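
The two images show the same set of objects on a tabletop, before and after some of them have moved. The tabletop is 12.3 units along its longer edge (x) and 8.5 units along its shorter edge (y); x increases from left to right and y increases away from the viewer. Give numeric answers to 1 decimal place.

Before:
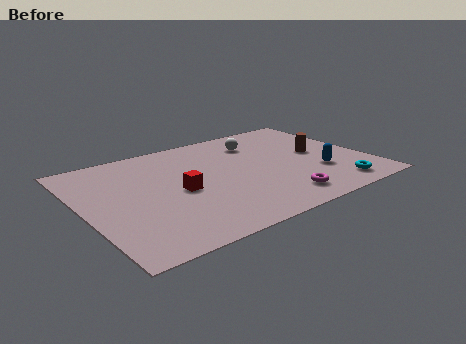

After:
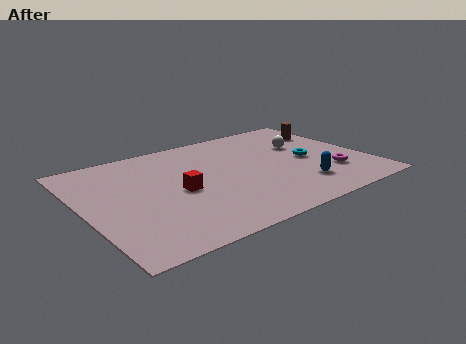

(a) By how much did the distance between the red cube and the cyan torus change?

-1.1

They were about 6.9 units apart before and 5.8 after — 1.1 units closer together.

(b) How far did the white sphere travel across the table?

2.2

From (8.0, 6.5) to (9.9, 5.4), the white sphere covered √(1.9² + 1.1²) ≈ 2.2 units.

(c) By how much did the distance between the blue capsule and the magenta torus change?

-0.9

They were about 2.5 units apart before and 1.6 after — 0.9 units closer together.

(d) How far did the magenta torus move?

2.8

The magenta torus was near (7.9, 1.4) before and (10.5, 2.4) after, so it travelled √(2.6² + 1.0²) ≈ 2.8 units.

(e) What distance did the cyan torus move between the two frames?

2.9

The cyan torus was near (10.4, 1.2) before and (9.8, 4.0) after, so it travelled √(0.6² + 2.8²) ≈ 2.9 units.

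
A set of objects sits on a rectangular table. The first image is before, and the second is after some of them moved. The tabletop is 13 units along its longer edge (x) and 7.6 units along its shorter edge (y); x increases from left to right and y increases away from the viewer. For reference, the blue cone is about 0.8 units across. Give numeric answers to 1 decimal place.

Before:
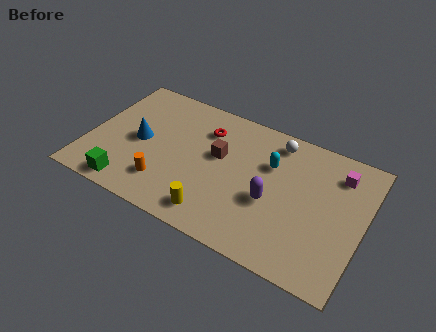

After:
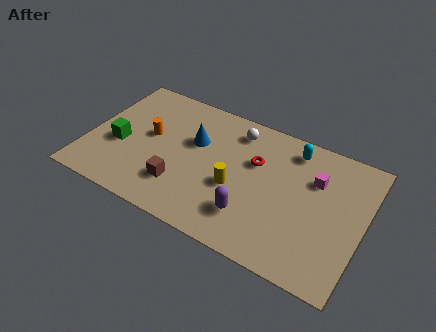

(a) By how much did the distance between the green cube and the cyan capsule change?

+1.1

The distance was about 7.5 in the first image and 8.6 in the second, so they moved 1.1 units further apart.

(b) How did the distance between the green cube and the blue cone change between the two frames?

+1.0

They were about 2.8 units apart before and 3.8 after — 1.0 units further apart.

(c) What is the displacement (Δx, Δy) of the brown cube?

(-1.5, -2.5)

From the two frames, the brown cube sits at roughly (6.1, 4.5) before and (4.6, 2.0) after.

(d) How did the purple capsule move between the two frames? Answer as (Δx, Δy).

(-0.8, -1.2)

The purple capsule started near (8.8, 3.1) and ended near (8.0, 1.9).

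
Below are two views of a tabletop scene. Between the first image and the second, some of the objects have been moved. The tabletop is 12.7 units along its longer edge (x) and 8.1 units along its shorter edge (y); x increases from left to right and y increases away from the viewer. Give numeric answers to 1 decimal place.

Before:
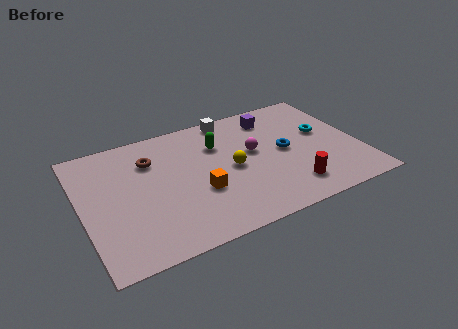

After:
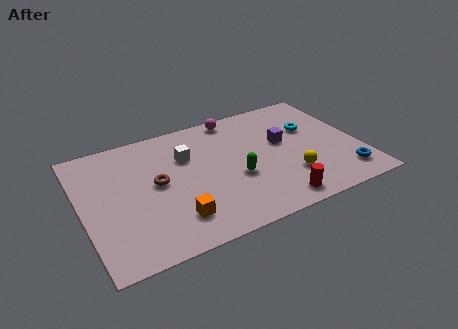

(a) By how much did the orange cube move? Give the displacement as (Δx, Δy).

(-1.3, -1.2)

From the two frames, the orange cube sits at roughly (5.2, 3.0) before and (3.9, 1.8) after.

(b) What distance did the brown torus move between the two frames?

1.6

The brown torus moved from about (3.3, 5.9) to (3.4, 4.3), a distance of √(0.1² + 1.6²) ≈ 1.6.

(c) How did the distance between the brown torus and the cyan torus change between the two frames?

-0.6

Before: roughly 8.0 units apart; after: 7.4. That's 0.6 units closer together.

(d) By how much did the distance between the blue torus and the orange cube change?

+3.6

They were about 4.2 units apart before and 7.8 after — 3.6 units further apart.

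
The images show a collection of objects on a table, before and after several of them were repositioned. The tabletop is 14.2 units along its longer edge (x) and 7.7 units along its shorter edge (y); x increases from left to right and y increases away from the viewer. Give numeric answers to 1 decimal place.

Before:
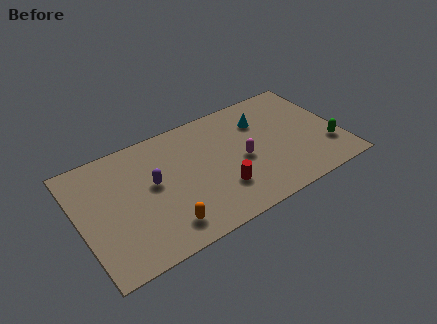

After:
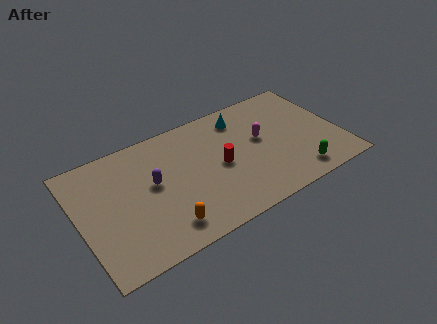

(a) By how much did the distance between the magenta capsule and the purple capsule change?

+1.1

Before: roughly 4.9 units apart; after: 6.0. That's 1.1 units further apart.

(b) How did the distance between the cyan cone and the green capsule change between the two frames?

+0.9

The distance was about 4.7 in the first image and 5.6 in the second, so they moved 0.9 units further apart.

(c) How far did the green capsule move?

2.1

The green capsule was near (13.4, 2.2) before and (11.5, 1.2) after, so it travelled √(1.9² + 1.0²) ≈ 2.1 units.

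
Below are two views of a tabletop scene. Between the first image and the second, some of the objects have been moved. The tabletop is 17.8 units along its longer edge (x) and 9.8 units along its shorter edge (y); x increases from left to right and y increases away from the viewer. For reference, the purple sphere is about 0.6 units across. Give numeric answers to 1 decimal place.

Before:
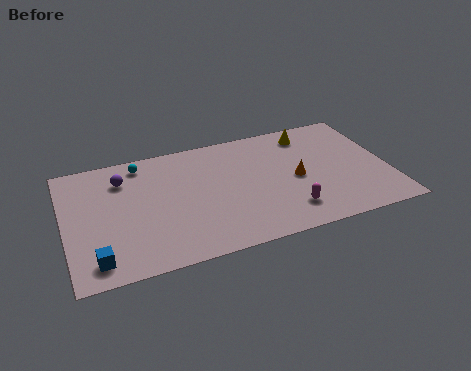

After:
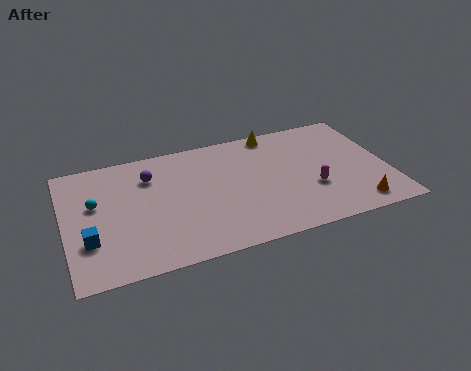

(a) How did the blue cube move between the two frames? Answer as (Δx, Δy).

(-0.3, 1.6)

The blue cube was at about (1.5, 1.5) and moved to about (1.2, 3.1).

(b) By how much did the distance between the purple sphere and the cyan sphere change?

+1.9

They were about 1.5 units apart before and 3.4 after — 1.9 units further apart.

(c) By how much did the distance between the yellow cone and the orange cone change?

+4.6

The distance was about 3.8 in the first image and 8.4 in the second, so they moved 4.6 units further apart.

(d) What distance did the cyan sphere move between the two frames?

3.7

From (4.4, 8.5) to (1.7, 5.9), the cyan sphere covered √(2.7² + 2.6²) ≈ 3.7 units.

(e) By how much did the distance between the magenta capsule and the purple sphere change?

-0.7

Before: roughly 10.2 units apart; after: 9.5. That's 0.7 units closer together.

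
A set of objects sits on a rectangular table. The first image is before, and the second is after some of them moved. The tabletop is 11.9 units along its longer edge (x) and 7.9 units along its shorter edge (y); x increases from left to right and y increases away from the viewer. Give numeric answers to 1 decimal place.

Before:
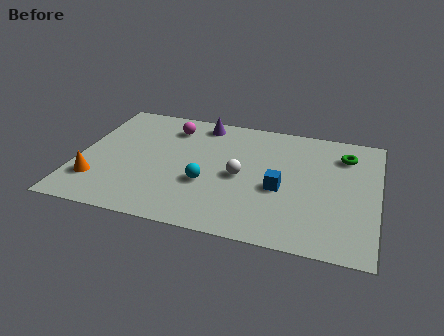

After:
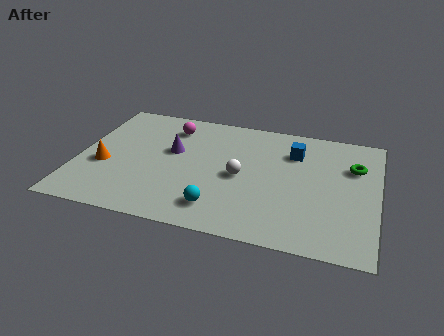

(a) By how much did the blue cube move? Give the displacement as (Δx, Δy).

(0.4, 2.5)

The blue cube started near (8.1, 3.3) and ended near (8.5, 5.8).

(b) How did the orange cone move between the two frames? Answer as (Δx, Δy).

(0.2, 1.1)

The orange cone started near (0.9, 2.0) and ended near (1.1, 3.1).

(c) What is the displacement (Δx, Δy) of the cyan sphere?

(0.6, -1.4)

From the two frames, the cyan sphere sits at roughly (5.2, 2.9) before and (5.8, 1.5) after.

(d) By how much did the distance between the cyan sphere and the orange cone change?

+0.6

The distance was about 4.4 in the first image and 5.0 in the second, so they moved 0.6 units further apart.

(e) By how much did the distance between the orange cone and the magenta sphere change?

-1.0

They were about 5.0 units apart before and 4.0 after — 1.0 units closer together.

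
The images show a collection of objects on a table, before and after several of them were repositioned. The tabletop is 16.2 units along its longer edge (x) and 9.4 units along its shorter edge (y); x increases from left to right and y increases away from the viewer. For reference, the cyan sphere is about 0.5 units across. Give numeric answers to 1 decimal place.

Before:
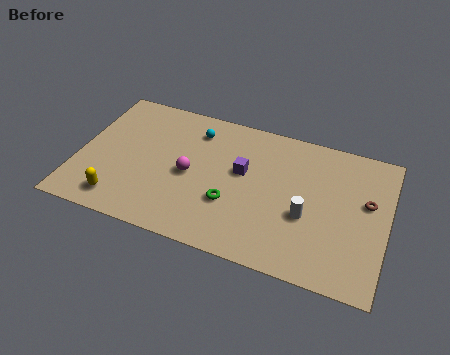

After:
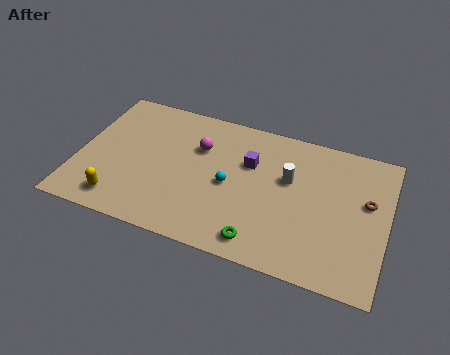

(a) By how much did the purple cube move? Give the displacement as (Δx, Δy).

(0.3, 0.7)

The purple cube was at about (8.6, 5.5) and moved to about (8.9, 6.2).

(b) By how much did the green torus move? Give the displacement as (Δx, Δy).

(1.7, -1.9)

The green torus was at about (8.2, 3.2) and moved to about (9.9, 1.3).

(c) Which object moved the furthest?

the cyan sphere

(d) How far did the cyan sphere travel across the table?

3.7

The cyan sphere moved from about (5.9, 7.5) to (8.0, 4.4), a distance of √(2.1² + 3.1²) ≈ 3.7.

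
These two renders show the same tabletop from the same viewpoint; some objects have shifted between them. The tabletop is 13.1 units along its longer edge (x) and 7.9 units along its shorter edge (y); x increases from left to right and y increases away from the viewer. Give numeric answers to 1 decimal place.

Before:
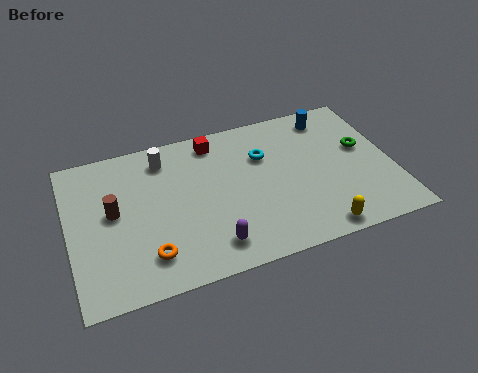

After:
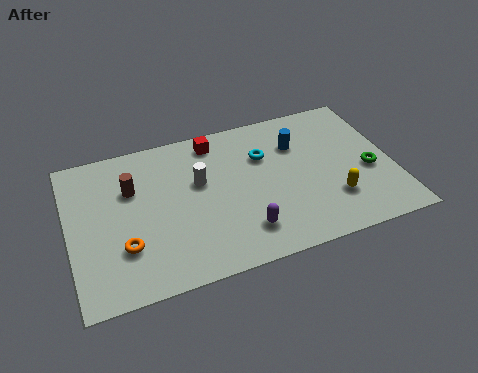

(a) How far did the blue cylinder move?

1.9

The blue cylinder was near (10.9, 6.7) before and (9.4, 5.6) after, so it travelled √(1.5² + 1.1²) ≈ 1.9 units.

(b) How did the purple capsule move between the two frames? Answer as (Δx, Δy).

(1.3, 0.3)

The purple capsule started near (5.5, 1.4) and ended near (6.8, 1.7).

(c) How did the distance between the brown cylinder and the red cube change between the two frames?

-1.2

They were about 5.0 units apart before and 3.8 after — 1.2 units closer together.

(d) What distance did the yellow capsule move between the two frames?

1.6

The yellow capsule was near (9.7, 0.8) before and (10.5, 2.2) after, so it travelled √(0.8² + 1.4²) ≈ 1.6 units.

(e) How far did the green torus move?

1.3

From (12.0, 4.6) to (12.1, 3.3), the green torus covered √(0.1² + 1.3²) ≈ 1.3 units.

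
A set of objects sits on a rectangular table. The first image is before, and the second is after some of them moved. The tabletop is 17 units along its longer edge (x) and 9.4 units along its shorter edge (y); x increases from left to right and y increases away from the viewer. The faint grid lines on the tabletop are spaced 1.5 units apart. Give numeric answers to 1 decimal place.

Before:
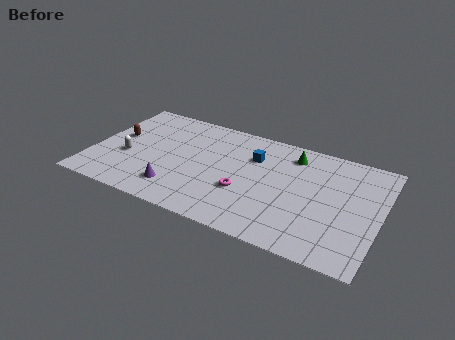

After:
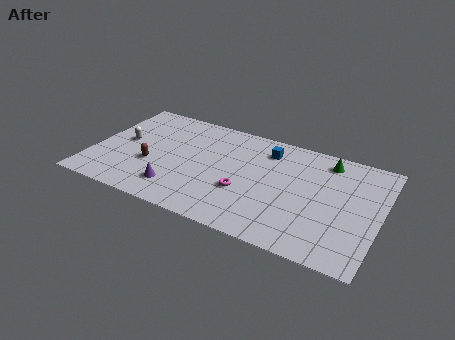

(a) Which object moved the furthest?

the brown capsule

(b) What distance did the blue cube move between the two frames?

1.1

The blue cube was near (9.4, 6.6) before and (10.1, 7.5) after, so it travelled √(0.7² + 0.9²) ≈ 1.1 units.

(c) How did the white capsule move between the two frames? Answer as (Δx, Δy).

(-0.4, 1.3)

From the two frames, the white capsule sits at roughly (2.1, 3.7) before and (1.7, 5.0) after.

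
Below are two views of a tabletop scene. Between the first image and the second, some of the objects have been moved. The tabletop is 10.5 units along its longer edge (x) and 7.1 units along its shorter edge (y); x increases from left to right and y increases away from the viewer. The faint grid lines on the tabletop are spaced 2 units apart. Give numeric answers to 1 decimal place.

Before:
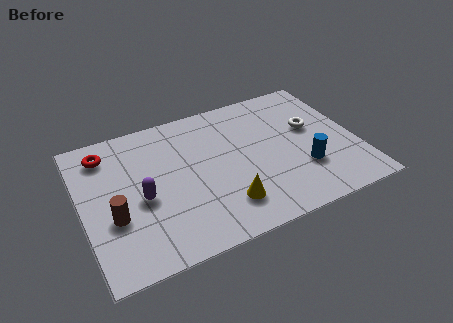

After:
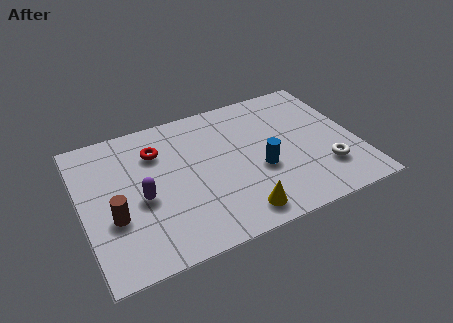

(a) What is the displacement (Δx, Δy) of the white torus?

(0.2, -2.3)

The white torus started near (8.9, 4.2) and ended near (9.1, 1.9).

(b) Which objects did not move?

the purple capsule and the brown cylinder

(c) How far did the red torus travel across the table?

2.0

The red torus moved from about (1.1, 5.8) to (3.0, 5.2), a distance of √(1.9² + 0.6²) ≈ 2.0.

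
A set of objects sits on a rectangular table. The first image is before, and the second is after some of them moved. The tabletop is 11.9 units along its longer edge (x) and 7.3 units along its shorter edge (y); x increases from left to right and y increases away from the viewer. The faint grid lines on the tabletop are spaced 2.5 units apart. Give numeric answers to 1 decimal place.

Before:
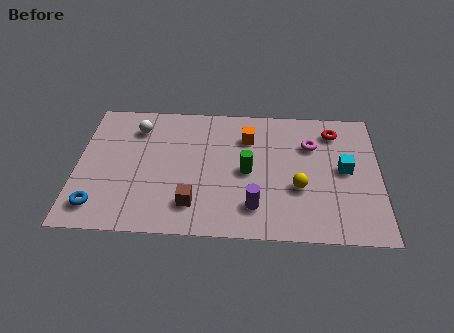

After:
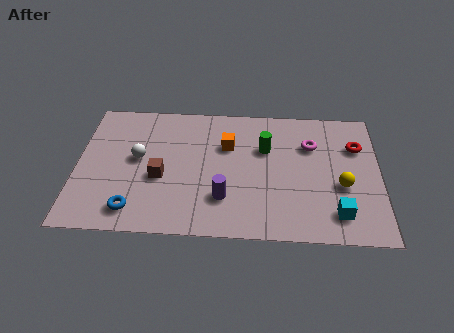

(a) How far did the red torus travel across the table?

1.2

From (10.1, 5.9) to (11.0, 5.1), the red torus covered √(0.9² + 0.8²) ≈ 1.2 units.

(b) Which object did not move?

the magenta torus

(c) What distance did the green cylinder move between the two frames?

1.5

The green cylinder moved from about (6.7, 3.5) to (7.4, 4.8), a distance of √(0.7² + 1.3²) ≈ 1.5.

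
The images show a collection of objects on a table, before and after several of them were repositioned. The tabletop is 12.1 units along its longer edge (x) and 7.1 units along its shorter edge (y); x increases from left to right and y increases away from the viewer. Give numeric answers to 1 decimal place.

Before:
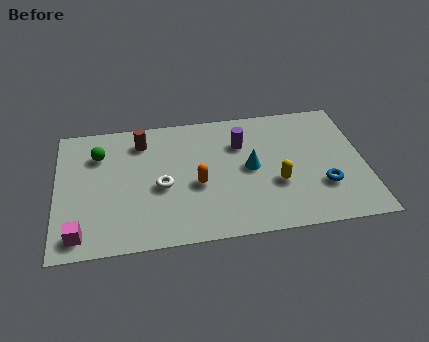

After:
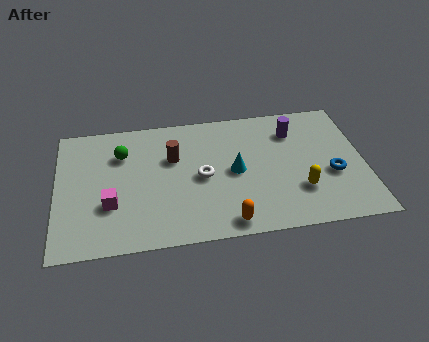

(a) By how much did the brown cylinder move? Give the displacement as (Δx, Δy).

(1.2, -1.1)

From the two frames, the brown cylinder sits at roughly (3.4, 5.7) before and (4.6, 4.6) after.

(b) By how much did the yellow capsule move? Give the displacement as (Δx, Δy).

(0.9, -0.5)

The yellow capsule was at about (8.6, 2.6) and moved to about (9.5, 2.1).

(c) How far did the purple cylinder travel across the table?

2.1

The purple cylinder moved from about (7.3, 5.0) to (9.4, 5.4), a distance of √(2.1² + 0.4²) ≈ 2.1.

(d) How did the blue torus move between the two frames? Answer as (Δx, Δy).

(0.4, 0.6)

The blue torus started near (10.4, 2.2) and ended near (10.8, 2.8).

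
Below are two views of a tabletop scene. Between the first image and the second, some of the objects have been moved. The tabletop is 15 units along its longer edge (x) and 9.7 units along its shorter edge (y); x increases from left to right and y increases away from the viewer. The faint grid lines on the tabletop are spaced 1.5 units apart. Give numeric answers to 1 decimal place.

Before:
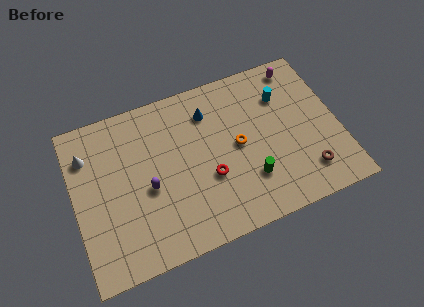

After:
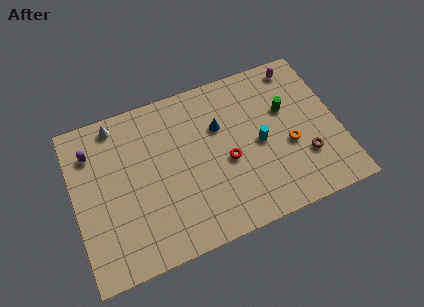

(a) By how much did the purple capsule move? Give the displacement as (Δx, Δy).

(-2.9, 3.2)

The purple capsule was at about (4.1, 4.2) and moved to about (1.2, 7.4).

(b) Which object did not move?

the magenta capsule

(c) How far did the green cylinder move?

4.2

The green cylinder moved from about (9.7, 2.7) to (12.2, 6.1), a distance of √(2.5² + 3.4²) ≈ 4.2.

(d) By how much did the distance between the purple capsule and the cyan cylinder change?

+1.2

They were about 8.5 units apart before and 9.7 after — 1.2 units further apart.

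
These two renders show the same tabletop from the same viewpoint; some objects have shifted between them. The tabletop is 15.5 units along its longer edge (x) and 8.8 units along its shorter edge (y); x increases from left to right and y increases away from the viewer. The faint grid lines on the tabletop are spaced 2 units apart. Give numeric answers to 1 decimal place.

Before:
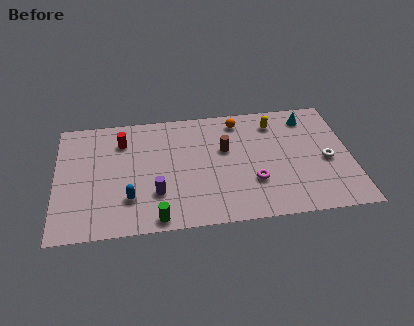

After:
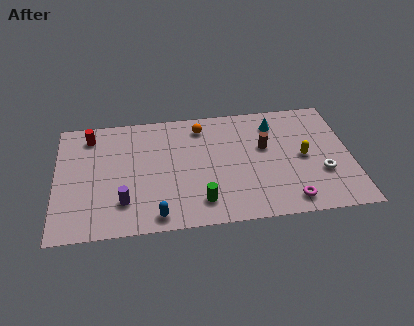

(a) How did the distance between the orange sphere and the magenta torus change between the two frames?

+2.8

Before: roughly 4.7 units apart; after: 7.5. That's 2.8 units further apart.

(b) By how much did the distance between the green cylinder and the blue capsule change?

+0.3

They were about 2.1 units apart before and 2.4 after — 0.3 units further apart.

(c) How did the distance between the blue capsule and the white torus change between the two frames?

-1.6

They were about 10.5 units apart before and 8.9 after — 1.6 units closer together.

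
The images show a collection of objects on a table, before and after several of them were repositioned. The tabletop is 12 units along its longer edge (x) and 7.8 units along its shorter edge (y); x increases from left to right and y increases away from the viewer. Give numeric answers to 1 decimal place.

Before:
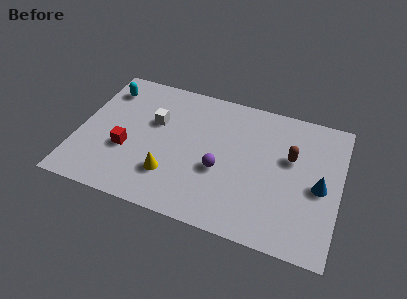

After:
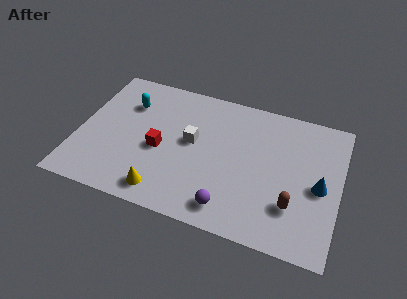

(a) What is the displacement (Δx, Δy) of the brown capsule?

(0.3, -2.6)

The brown capsule started near (9.7, 4.8) and ended near (10.0, 2.2).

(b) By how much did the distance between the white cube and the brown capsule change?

-1.1

Before: roughly 6.3 units apart; after: 5.2. That's 1.1 units closer together.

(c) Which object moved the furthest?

the brown capsule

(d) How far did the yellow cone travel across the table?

1.0

The yellow cone moved from about (4.4, 2.1) to (4.2, 1.1), a distance of √(0.2² + 1.0²) ≈ 1.0.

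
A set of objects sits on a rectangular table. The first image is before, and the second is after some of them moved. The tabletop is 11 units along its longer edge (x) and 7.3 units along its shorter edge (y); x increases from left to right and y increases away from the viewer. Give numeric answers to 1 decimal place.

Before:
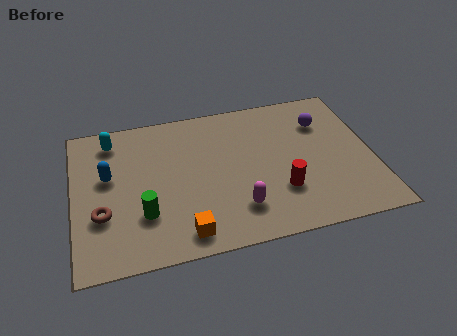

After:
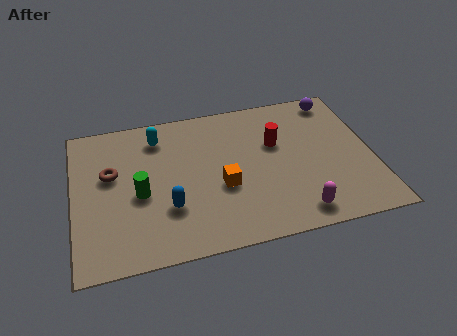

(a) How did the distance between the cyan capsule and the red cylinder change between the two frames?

-2.7

They were about 7.2 units apart before and 4.5 after — 2.7 units closer together.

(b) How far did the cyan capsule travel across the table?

1.7

The cyan capsule moved from about (1.5, 6.1) to (3.2, 5.9), a distance of √(1.7² + 0.2²) ≈ 1.7.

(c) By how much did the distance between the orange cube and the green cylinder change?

+1.2

Before: roughly 1.8 units apart; after: 3.0. That's 1.2 units further apart.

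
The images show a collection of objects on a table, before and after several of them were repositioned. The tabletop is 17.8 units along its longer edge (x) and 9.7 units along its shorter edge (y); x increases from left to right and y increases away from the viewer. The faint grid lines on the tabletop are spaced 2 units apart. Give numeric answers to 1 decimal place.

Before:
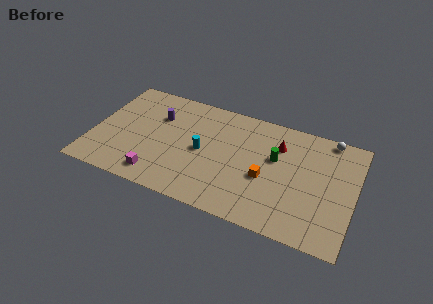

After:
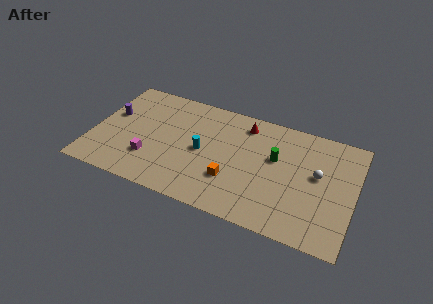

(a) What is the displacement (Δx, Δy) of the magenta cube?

(-0.7, 1.3)

The magenta cube started near (4.8, 1.5) and ended near (4.1, 2.8).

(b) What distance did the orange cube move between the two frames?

2.4

From (11.9, 4.0) to (9.7, 3.0), the orange cube covered √(2.2² + 1.0²) ≈ 2.4 units.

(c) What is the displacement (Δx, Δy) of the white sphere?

(-0.5, -3.4)

From the two frames, the white sphere sits at roughly (15.8, 8.9) before and (15.3, 5.5) after.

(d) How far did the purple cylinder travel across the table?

3.2

From (4.2, 6.7) to (1.1, 5.8), the purple cylinder covered √(3.1² + 0.9²) ≈ 3.2 units.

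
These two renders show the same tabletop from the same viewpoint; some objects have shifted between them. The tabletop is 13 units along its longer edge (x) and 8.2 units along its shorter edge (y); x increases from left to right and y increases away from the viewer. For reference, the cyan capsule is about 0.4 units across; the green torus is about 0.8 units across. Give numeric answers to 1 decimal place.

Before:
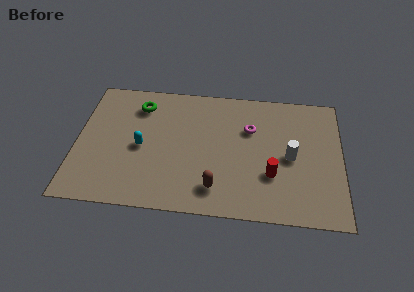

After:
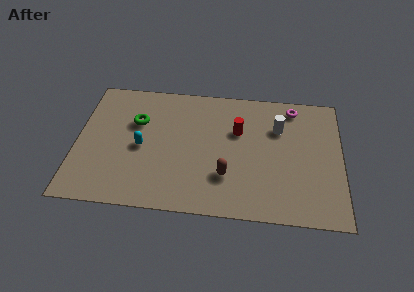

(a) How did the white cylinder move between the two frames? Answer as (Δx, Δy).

(-0.6, 1.8)

The white cylinder started near (10.5, 3.9) and ended near (9.9, 5.7).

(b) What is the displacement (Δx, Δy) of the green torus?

(-0.1, -1.1)

From the two frames, the green torus sits at roughly (3.0, 6.5) before and (2.9, 5.4) after.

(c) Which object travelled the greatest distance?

the red cylinder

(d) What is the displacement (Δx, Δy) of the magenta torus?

(2.1, 1.6)

The magenta torus started near (8.5, 5.5) and ended near (10.6, 7.1).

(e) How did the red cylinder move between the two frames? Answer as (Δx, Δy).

(-1.7, 2.6)

The red cylinder started near (9.6, 2.7) and ended near (7.9, 5.3).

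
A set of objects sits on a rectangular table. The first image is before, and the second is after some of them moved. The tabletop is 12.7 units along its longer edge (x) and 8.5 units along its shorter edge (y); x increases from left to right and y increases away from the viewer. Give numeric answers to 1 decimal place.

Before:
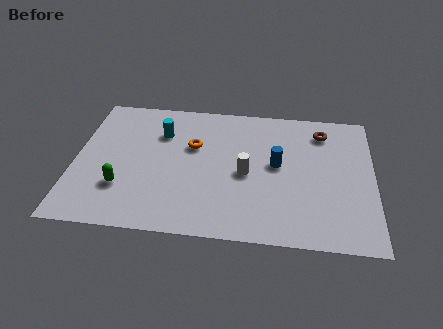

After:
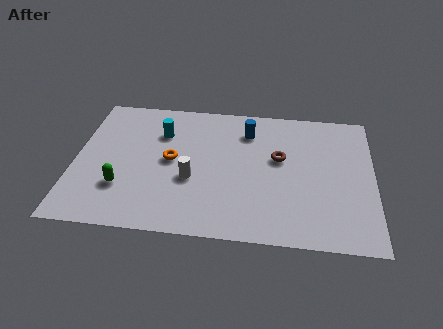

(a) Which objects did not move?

the cyan cylinder and the green capsule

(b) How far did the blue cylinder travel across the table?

2.4

The blue cylinder was near (8.6, 4.6) before and (7.3, 6.6) after, so it travelled √(1.3² + 2.0²) ≈ 2.4 units.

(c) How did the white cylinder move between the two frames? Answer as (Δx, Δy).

(-2.3, -0.6)

The white cylinder started near (7.3, 3.9) and ended near (5.0, 3.3).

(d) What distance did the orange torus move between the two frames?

1.3

From (5.0, 5.4) to (4.1, 4.4), the orange torus covered √(0.9² + 1.0²) ≈ 1.3 units.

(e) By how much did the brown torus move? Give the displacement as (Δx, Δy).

(-1.8, -1.9)

From the two frames, the brown torus sits at roughly (10.5, 6.9) before and (8.7, 5.0) after.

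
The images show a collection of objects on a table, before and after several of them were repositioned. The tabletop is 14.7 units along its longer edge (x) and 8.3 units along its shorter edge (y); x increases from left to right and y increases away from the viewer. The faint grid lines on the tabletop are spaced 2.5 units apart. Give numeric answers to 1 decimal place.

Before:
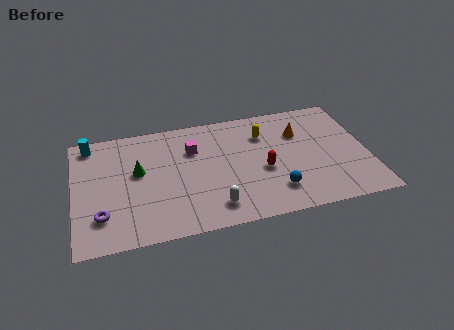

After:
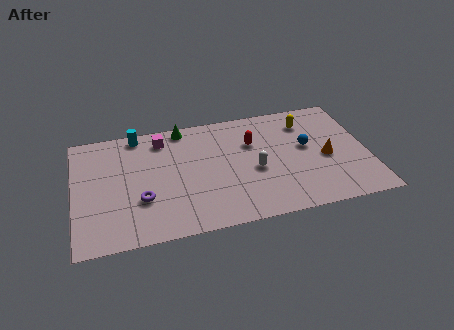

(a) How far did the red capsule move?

2.1

The red capsule was near (9.4, 3.5) before and (9.0, 5.6) after, so it travelled √(0.4² + 2.1²) ≈ 2.1 units.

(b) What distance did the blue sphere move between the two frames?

3.3

From (9.9, 1.9) to (11.7, 4.7), the blue sphere covered √(1.8² + 2.8²) ≈ 3.3 units.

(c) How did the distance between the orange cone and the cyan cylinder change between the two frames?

-0.6

They were about 10.6 units apart before and 10.0 after — 0.6 units closer together.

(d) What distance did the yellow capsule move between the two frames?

2.2

The yellow capsule moved from about (9.6, 6.1) to (11.8, 6.5), a distance of √(2.2² + 0.4²) ≈ 2.2.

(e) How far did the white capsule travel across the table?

3.0

From (6.8, 1.5) to (9.0, 3.6), the white capsule covered √(2.2² + 2.1²) ≈ 3.0 units.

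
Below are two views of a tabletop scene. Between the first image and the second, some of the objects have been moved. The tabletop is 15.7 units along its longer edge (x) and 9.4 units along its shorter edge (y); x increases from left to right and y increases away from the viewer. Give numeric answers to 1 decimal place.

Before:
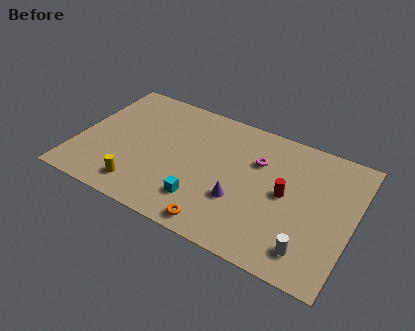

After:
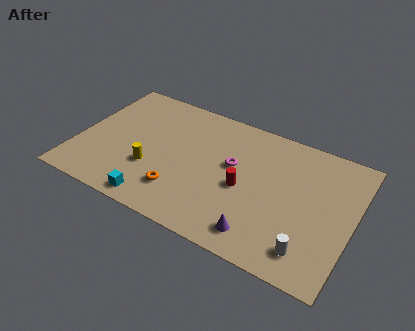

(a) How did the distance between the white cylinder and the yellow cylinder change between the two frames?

-0.3

Before: roughly 9.6 units apart; after: 9.3. That's 0.3 units closer together.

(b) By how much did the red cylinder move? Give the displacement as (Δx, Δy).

(-2.3, -0.6)

The red cylinder was at about (11.9, 4.8) and moved to about (9.6, 4.2).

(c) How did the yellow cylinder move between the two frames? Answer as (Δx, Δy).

(0.4, 1.6)

The yellow cylinder was at about (4.0, 1.6) and moved to about (4.4, 3.2).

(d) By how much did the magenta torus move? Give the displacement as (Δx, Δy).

(-1.3, -0.9)

From the two frames, the magenta torus sits at roughly (10.1, 6.4) before and (8.8, 5.5) after.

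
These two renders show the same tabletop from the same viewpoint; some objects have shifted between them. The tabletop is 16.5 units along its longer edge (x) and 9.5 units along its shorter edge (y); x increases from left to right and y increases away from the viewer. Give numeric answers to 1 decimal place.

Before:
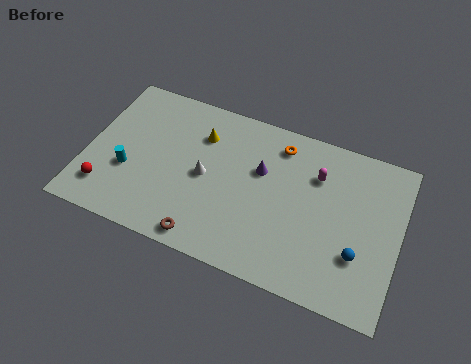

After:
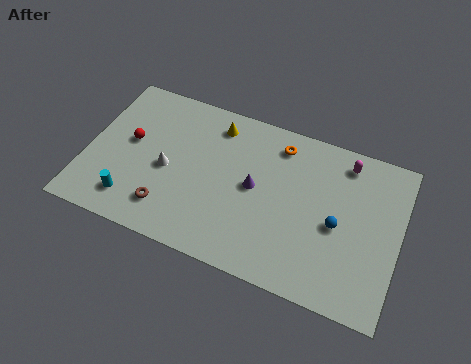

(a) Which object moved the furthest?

the red sphere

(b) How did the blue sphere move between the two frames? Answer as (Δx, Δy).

(-1.2, 1.3)

The blue sphere was at about (14.5, 3.0) and moved to about (13.3, 4.3).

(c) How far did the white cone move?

2.0

The white cone moved from about (6.3, 4.6) to (4.3, 4.3), a distance of √(2.0² + 0.3²) ≈ 2.0.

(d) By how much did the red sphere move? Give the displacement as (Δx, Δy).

(0.9, 3.3)

The red sphere started near (1.3, 2.0) and ended near (2.2, 5.3).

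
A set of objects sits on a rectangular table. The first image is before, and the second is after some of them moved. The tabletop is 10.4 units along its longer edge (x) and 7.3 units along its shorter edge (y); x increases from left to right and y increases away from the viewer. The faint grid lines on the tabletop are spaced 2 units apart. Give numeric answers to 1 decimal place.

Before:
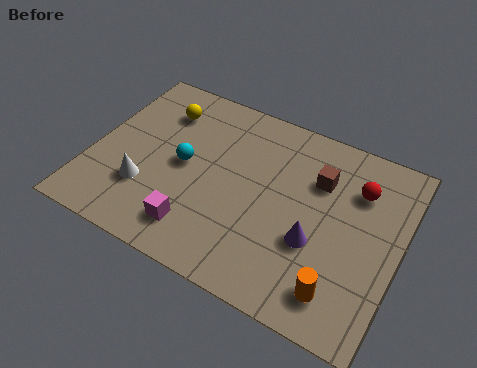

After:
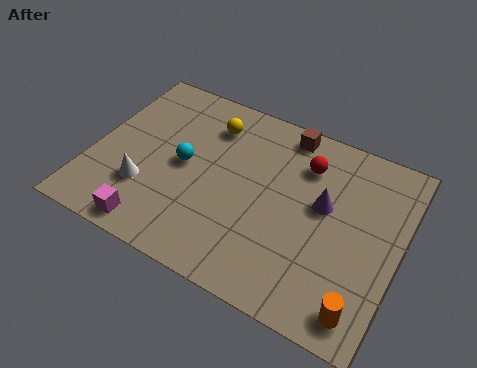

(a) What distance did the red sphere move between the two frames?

1.8

From (8.8, 5.3) to (7.0, 5.5), the red sphere covered √(1.8² + 0.2²) ≈ 1.8 units.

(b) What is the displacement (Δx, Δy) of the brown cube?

(-1.3, 1.4)

From the two frames, the brown cube sits at roughly (7.5, 5.1) before and (6.2, 6.5) after.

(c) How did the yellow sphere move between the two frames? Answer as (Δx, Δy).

(1.7, 0.1)

The yellow sphere was at about (2.0, 5.6) and moved to about (3.7, 5.7).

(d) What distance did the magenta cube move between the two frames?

1.5

The magenta cube moved from about (3.9, 1.4) to (2.5, 0.8), a distance of √(1.4² + 0.6²) ≈ 1.5.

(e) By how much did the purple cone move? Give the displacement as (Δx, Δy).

(0.1, 1.5)

The purple cone started near (7.7, 2.7) and ended near (7.8, 4.2).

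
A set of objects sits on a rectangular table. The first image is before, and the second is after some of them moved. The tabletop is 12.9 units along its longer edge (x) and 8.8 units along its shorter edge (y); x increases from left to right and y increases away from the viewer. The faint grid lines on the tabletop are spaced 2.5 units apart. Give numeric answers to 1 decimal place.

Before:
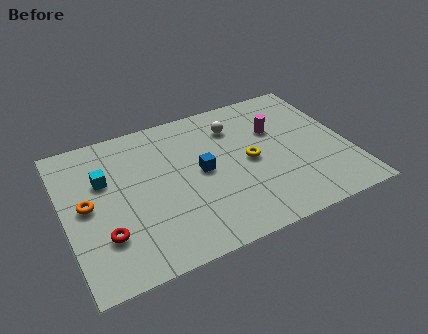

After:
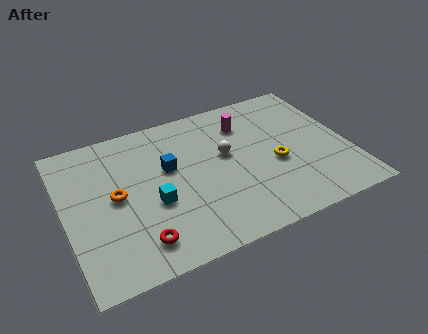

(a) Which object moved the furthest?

the cyan cube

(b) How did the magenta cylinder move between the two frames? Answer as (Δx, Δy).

(-1.3, 0.9)

The magenta cylinder was at about (9.8, 5.8) and moved to about (8.5, 6.7).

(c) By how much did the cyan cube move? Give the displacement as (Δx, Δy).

(2.0, -2.2)

From the two frames, the cyan cube sits at roughly (1.9, 5.7) before and (3.9, 3.5) after.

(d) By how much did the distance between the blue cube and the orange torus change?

-2.6

They were about 5.2 units apart before and 2.6 after — 2.6 units closer together.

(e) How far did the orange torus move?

1.3

The orange torus was near (1.0, 4.5) before and (2.3, 4.5) after, so it travelled √(1.3² + 0.0²) ≈ 1.3 units.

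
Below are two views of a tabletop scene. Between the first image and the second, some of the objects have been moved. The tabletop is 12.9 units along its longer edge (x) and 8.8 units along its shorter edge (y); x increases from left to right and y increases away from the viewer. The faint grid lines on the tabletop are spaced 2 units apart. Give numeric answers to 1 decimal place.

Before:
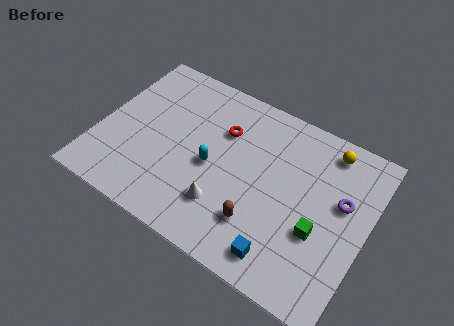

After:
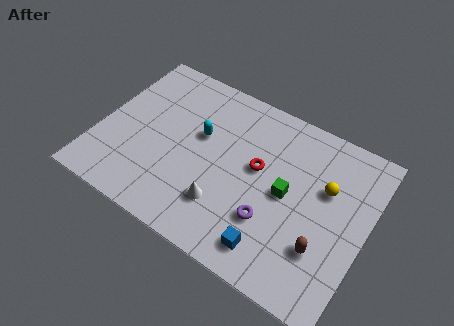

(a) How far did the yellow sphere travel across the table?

2.0

From (10.6, 7.6) to (10.8, 5.6), the yellow sphere covered √(0.2² + 2.0²) ≈ 2.0 units.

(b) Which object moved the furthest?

the purple torus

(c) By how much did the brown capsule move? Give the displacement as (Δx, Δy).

(3.0, 0.3)

From the two frames, the brown capsule sits at roughly (8.1, 2.3) before and (11.1, 2.6) after.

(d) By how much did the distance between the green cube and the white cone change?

-1.1

The distance was about 4.5 in the first image and 3.4 in the second, so they moved 1.1 units closer together.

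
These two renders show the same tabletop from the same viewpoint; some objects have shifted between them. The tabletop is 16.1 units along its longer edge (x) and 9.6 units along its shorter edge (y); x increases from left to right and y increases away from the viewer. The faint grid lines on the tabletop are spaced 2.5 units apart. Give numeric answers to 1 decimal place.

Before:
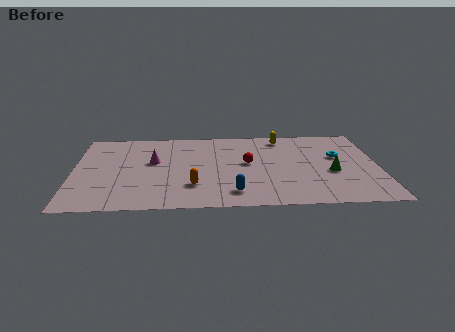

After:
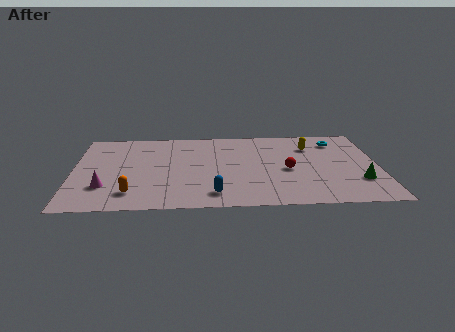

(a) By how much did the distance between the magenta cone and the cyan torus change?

+3.5

Before: roughly 9.8 units apart; after: 13.3. That's 3.5 units further apart.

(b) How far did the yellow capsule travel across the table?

1.9

The yellow capsule moved from about (11.1, 8.3) to (12.6, 7.1), a distance of √(1.5² + 1.2²) ≈ 1.9.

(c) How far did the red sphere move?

2.3

The red sphere was near (9.2, 5.2) before and (11.3, 4.3) after, so it travelled √(2.1² + 0.9²) ≈ 2.3 units.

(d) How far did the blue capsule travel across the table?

1.0

The blue capsule was near (8.4, 1.7) before and (7.4, 1.6) after, so it travelled √(1.0² + 0.1²) ≈ 1.0 units.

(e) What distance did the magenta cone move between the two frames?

3.8

The magenta cone moved from about (4.2, 5.6) to (1.7, 2.7), a distance of √(2.5² + 2.9²) ≈ 3.8.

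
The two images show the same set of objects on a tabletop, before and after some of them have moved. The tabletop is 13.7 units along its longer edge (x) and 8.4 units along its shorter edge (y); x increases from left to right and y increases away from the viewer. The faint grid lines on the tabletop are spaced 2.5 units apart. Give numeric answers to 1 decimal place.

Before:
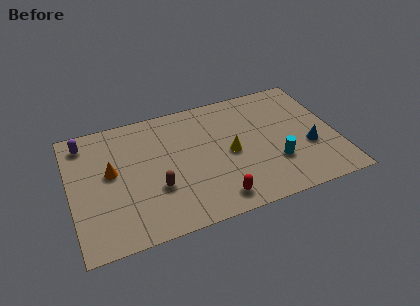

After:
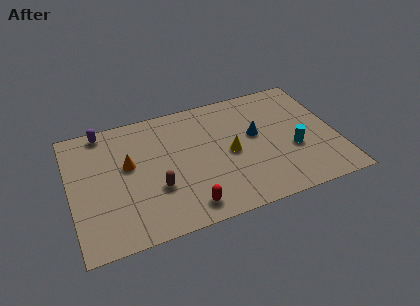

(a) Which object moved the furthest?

the blue cone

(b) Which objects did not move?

the brown capsule and the yellow cone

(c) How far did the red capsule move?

1.5

The red capsule moved from about (7.2, 1.2) to (5.7, 1.2), a distance of √(1.5² + 0.0²) ≈ 1.5.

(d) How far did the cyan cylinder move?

1.2

The cyan cylinder moved from about (10.4, 2.6) to (11.4, 3.2), a distance of √(1.0² + 0.6²) ≈ 1.2.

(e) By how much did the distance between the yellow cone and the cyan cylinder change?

+0.7

They were about 2.6 units apart before and 3.3 after — 0.7 units further apart.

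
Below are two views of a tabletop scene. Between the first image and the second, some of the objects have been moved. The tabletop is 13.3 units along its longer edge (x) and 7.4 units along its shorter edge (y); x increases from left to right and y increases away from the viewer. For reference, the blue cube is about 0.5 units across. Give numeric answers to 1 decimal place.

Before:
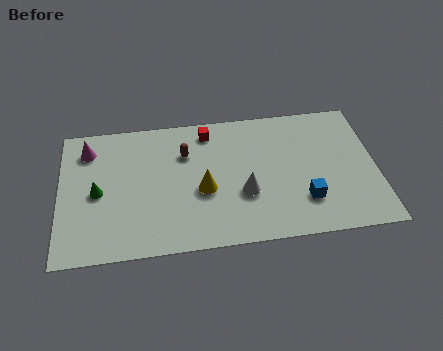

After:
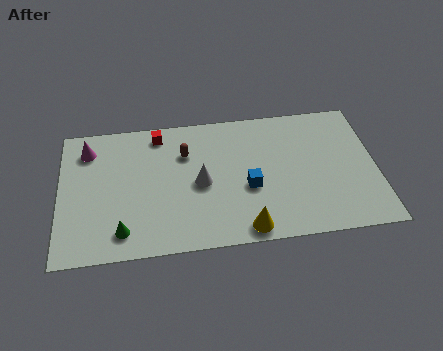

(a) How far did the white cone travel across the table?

2.0

The white cone moved from about (7.7, 2.7) to (5.9, 3.5), a distance of √(1.8² + 0.8²) ≈ 2.0.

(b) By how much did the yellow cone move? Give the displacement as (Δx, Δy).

(1.7, -2.3)

The yellow cone was at about (6.0, 3.1) and moved to about (7.7, 0.8).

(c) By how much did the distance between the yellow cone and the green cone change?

+0.7

Before: roughly 4.4 units apart; after: 5.1. That's 0.7 units further apart.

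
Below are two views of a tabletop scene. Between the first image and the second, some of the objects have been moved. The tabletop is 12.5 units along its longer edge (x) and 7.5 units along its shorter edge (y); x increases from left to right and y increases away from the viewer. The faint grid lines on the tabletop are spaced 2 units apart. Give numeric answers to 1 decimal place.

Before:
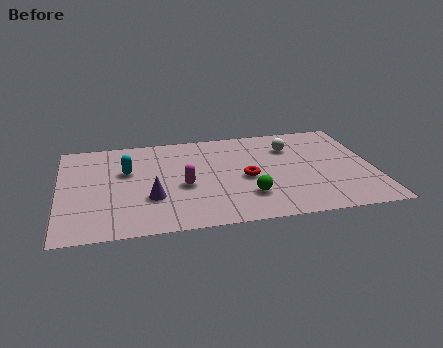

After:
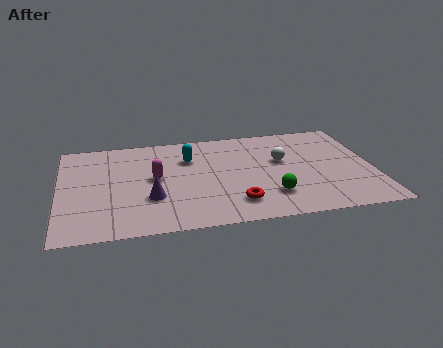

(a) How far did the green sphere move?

0.9

The green sphere was near (7.4, 2.0) before and (8.3, 1.9) after, so it travelled √(0.9² + 0.1²) ≈ 0.9 units.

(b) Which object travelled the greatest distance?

the cyan capsule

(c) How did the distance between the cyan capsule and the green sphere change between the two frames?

-0.8

Before: roughly 5.4 units apart; after: 4.6. That's 0.8 units closer together.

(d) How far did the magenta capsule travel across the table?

1.4

The magenta capsule moved from about (4.9, 3.2) to (3.8, 4.0), a distance of √(1.1² + 0.8²) ≈ 1.4.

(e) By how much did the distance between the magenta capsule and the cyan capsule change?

-0.8

The distance was about 2.7 in the first image and 1.9 in the second, so they moved 0.8 units closer together.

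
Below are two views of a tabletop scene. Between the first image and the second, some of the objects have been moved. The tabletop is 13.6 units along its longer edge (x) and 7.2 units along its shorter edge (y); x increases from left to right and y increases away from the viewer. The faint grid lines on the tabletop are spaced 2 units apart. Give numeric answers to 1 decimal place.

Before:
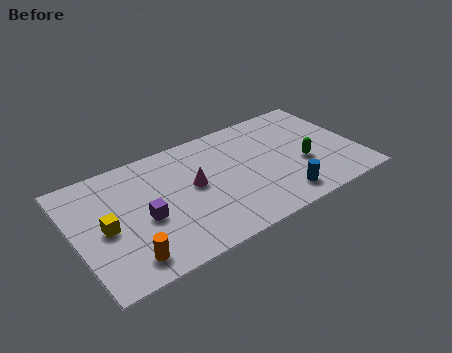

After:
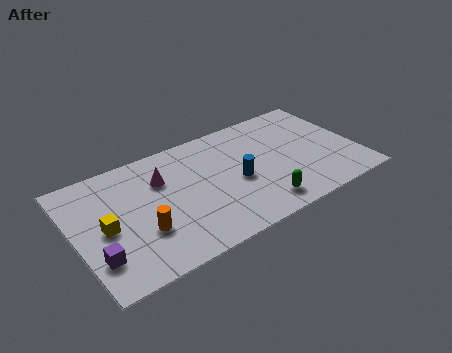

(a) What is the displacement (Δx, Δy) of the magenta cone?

(-1.4, 1.1)

The magenta cone started near (5.7, 3.9) and ended near (4.3, 5.0).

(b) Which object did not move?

the yellow cube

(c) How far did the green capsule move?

2.9

The green capsule moved from about (10.9, 2.8) to (8.5, 1.2), a distance of √(2.4² + 1.6²) ≈ 2.9.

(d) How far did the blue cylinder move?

2.7

The blue cylinder moved from about (9.5, 1.2) to (7.7, 3.2), a distance of √(1.8² + 2.0²) ≈ 2.7.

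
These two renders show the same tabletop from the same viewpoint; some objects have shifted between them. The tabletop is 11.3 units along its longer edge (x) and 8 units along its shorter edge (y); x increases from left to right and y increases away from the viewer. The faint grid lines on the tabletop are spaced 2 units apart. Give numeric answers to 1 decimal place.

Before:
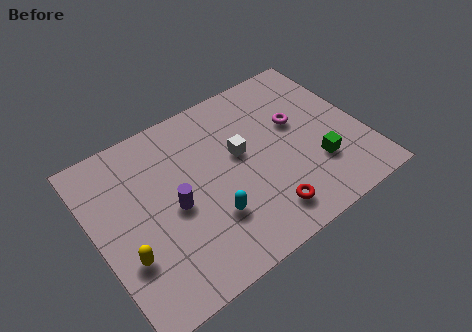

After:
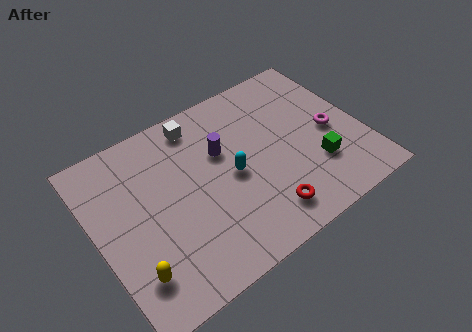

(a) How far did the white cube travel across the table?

2.7

The white cube was near (6.2, 4.6) before and (4.8, 6.9) after, so it travelled √(1.4² + 2.3²) ≈ 2.7 units.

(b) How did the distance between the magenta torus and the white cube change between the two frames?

+3.6

The distance was about 2.5 in the first image and 6.1 in the second, so they moved 3.6 units further apart.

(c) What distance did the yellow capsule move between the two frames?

0.8

From (1.0, 2.6) to (1.1, 1.8), the yellow capsule covered √(0.1² + 0.8²) ≈ 0.8 units.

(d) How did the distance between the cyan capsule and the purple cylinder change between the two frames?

-0.5

The distance was about 1.8 in the first image and 1.3 in the second, so they moved 0.5 units closer together.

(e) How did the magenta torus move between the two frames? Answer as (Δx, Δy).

(1.3, -1.1)

The magenta torus started near (8.7, 4.8) and ended near (10.0, 3.7).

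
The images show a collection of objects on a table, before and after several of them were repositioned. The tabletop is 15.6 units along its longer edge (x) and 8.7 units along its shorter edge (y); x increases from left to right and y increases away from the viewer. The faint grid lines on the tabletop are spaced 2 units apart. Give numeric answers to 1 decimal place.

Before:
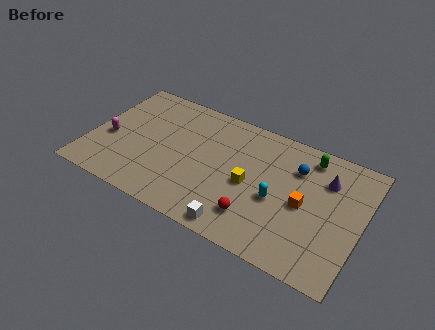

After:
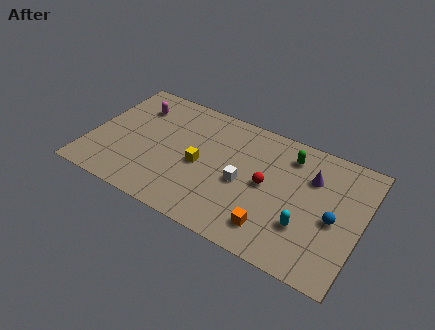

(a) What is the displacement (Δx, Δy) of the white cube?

(-0.2, 3.0)

The white cube started near (9.1, 0.9) and ended near (8.9, 3.9).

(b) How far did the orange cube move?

2.8

The orange cube was near (12.4, 4.1) before and (10.9, 1.7) after, so it travelled √(1.5² + 2.4²) ≈ 2.8 units.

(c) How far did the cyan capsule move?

2.0

From (10.9, 3.7) to (12.6, 2.7), the cyan capsule covered √(1.7² + 1.0²) ≈ 2.0 units.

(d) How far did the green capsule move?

1.2

The green capsule was near (12.3, 7.4) before and (11.2, 7.0) after, so it travelled √(1.1² + 0.4²) ≈ 1.2 units.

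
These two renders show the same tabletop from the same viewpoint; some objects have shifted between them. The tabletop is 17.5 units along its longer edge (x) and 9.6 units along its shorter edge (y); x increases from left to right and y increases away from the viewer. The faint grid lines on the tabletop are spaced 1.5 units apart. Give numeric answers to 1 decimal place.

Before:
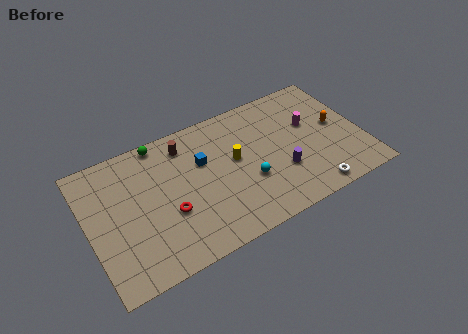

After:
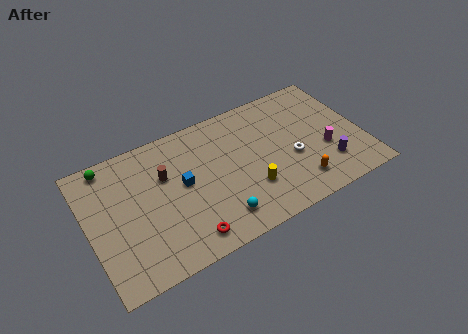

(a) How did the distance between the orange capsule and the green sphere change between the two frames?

+1.5

Before: roughly 11.6 units apart; after: 13.1. That's 1.5 units further apart.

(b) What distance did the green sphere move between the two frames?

3.3

The green sphere was near (5.0, 8.8) before and (1.7, 8.6) after, so it travelled √(3.3² + 0.2²) ≈ 3.3 units.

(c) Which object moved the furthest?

the orange capsule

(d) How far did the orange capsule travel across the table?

4.4

The orange capsule moved from about (16.0, 5.1) to (13.0, 1.9), a distance of √(3.0² + 3.2²) ≈ 4.4.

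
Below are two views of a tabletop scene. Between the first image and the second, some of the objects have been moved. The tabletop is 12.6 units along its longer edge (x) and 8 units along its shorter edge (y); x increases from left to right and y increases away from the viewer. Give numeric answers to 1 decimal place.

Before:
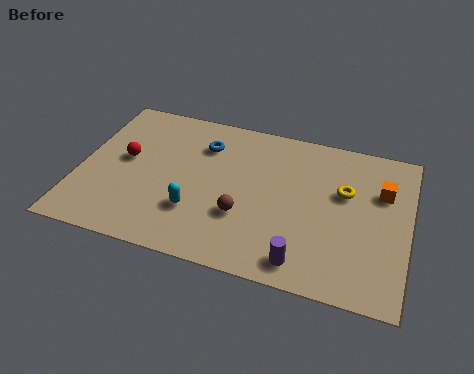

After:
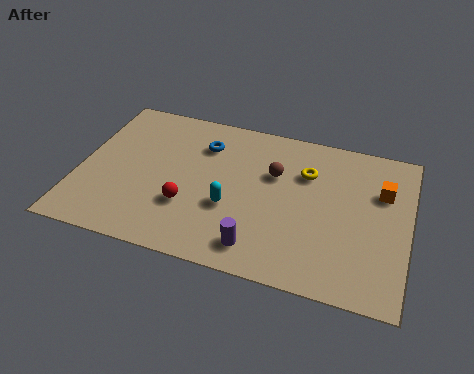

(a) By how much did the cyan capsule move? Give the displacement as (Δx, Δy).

(1.3, 0.6)

The cyan capsule started near (4.6, 2.4) and ended near (5.9, 3.0).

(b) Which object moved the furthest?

the red sphere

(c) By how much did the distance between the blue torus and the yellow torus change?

-1.6

Before: roughly 5.6 units apart; after: 4.0. That's 1.6 units closer together.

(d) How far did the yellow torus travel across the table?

1.6

The yellow torus moved from about (10.1, 5.0) to (8.6, 5.6), a distance of √(1.5² + 0.6²) ≈ 1.6.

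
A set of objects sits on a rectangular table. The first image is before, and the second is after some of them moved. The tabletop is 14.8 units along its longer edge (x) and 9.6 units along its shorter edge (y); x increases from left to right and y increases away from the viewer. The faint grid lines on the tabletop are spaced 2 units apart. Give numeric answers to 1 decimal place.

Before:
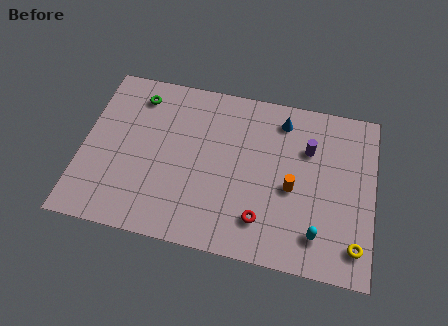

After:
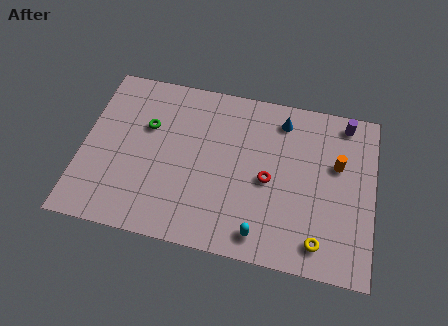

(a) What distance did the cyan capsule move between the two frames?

2.9

The cyan capsule was near (12.1, 1.9) before and (9.3, 1.3) after, so it travelled √(2.8² + 0.6²) ≈ 2.9 units.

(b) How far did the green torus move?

1.8

The green torus moved from about (2.6, 7.9) to (3.2, 6.2), a distance of √(0.6² + 1.7²) ≈ 1.8.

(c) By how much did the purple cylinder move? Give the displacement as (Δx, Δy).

(1.8, 1.9)

From the two frames, the purple cylinder sits at roughly (11.4, 6.6) before and (13.2, 8.5) after.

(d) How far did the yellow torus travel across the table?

1.8

From (14.0, 1.7) to (12.2, 1.5), the yellow torus covered √(1.8² + 0.2²) ≈ 1.8 units.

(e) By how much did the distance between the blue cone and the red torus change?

-2.3

They were about 5.9 units apart before and 3.6 after — 2.3 units closer together.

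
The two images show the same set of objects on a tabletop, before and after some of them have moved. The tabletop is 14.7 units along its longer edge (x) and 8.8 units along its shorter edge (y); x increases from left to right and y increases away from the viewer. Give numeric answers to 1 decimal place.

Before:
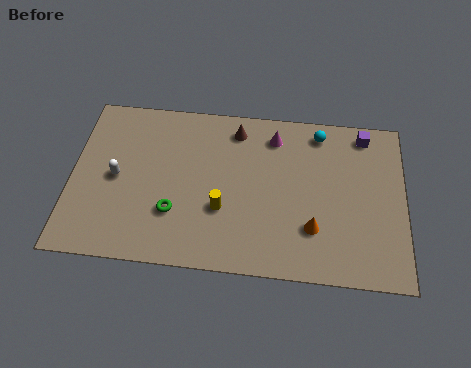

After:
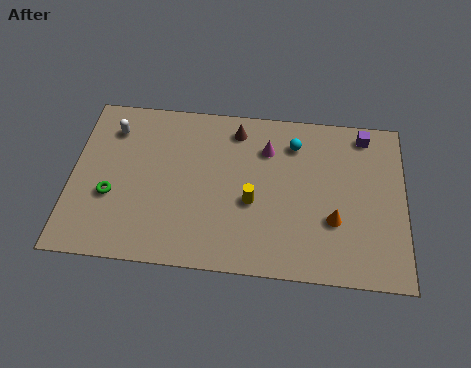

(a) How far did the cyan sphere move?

1.3

The cyan sphere was near (10.9, 7.6) before and (9.8, 6.9) after, so it travelled √(1.1² + 0.7²) ≈ 1.3 units.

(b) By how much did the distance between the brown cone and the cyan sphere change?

-1.1

Before: roughly 3.7 units apart; after: 2.6. That's 1.1 units closer together.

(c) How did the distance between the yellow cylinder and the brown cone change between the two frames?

-0.4

The distance was about 4.3 in the first image and 3.9 in the second, so they moved 0.4 units closer together.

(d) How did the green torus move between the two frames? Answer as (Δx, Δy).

(-2.8, 0.6)

The green torus started near (4.6, 2.7) and ended near (1.8, 3.3).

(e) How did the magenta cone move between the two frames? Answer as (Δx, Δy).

(-0.3, -0.7)

From the two frames, the magenta cone sits at roughly (8.9, 7.2) before and (8.6, 6.5) after.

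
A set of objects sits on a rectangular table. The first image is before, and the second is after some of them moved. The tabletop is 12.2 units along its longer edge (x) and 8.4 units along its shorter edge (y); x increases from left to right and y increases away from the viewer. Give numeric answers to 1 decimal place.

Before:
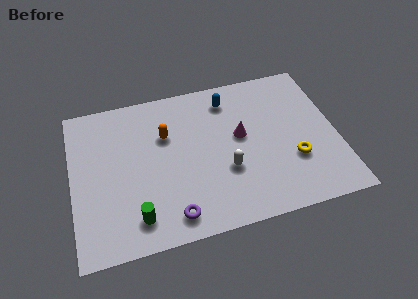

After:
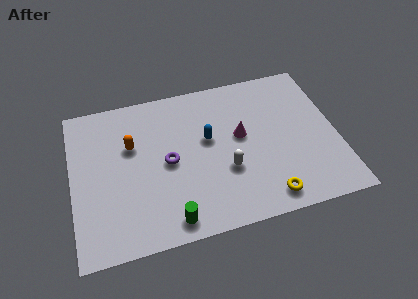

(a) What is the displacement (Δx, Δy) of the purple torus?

(0.0, 2.9)

The purple torus was at about (4.4, 1.2) and moved to about (4.4, 4.1).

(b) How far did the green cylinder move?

1.6

The green cylinder moved from about (2.8, 1.5) to (4.3, 1.0), a distance of √(1.5² + 0.5²) ≈ 1.6.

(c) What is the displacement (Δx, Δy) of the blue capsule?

(-1.1, -2.0)

From the two frames, the blue capsule sits at roughly (7.4, 6.9) before and (6.3, 4.9) after.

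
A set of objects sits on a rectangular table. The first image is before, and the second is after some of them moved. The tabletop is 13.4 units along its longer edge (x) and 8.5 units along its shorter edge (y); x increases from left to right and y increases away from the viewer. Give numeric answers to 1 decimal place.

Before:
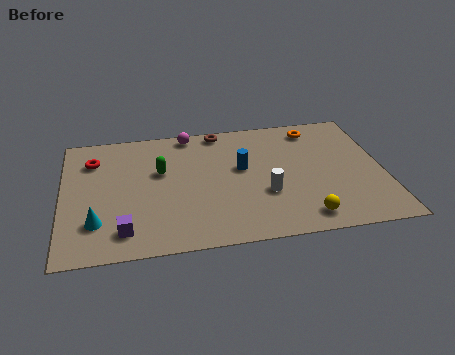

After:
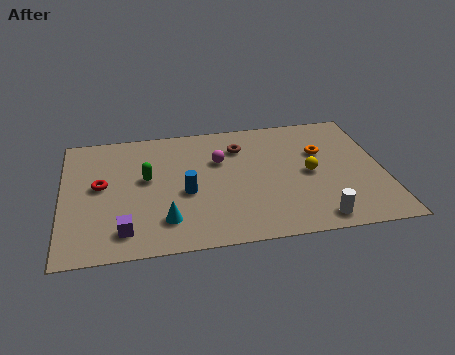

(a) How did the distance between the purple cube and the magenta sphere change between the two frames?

-1.0

Before: roughly 6.8 units apart; after: 5.8. That's 1.0 units closer together.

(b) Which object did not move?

the purple cube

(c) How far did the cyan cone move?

2.8

The cyan cone moved from about (1.4, 2.2) to (4.2, 1.9), a distance of √(2.8² + 0.3²) ≈ 2.8.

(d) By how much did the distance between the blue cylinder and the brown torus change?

+0.8

The distance was about 2.9 in the first image and 3.7 in the second, so they moved 0.8 units further apart.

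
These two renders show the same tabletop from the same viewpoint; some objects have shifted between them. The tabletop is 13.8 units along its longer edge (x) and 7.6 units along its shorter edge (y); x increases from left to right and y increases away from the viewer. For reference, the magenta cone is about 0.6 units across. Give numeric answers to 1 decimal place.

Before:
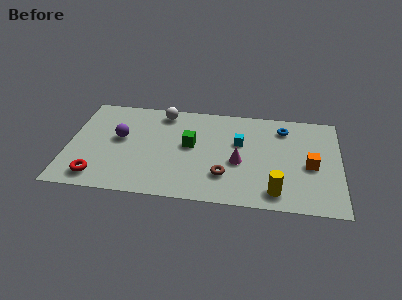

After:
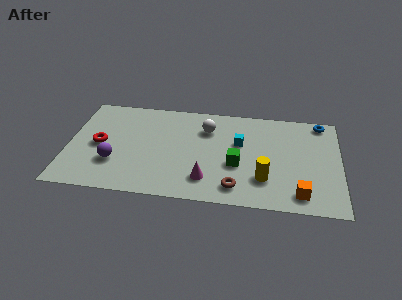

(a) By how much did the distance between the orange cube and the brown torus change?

-1.3

The distance was about 4.5 in the first image and 3.2 in the second, so they moved 1.3 units closer together.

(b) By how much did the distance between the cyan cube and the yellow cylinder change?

-1.1

They were about 4.0 units apart before and 2.9 after — 1.1 units closer together.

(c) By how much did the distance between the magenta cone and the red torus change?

-1.5

The distance was about 7.4 in the first image and 5.9 in the second, so they moved 1.5 units closer together.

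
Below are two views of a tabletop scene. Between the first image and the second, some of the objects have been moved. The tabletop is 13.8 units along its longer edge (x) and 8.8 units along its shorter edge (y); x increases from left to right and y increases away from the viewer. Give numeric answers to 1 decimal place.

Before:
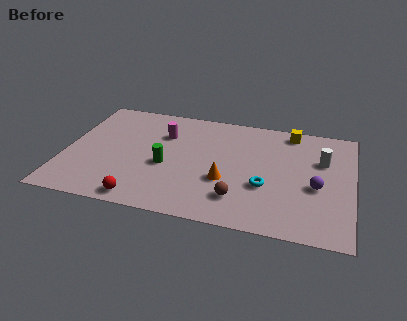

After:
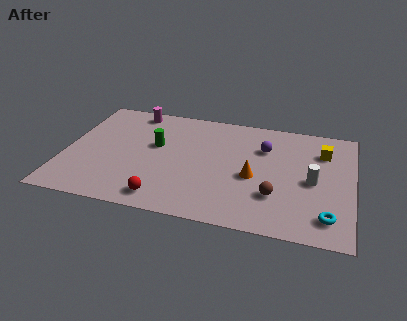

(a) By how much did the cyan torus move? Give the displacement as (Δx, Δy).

(3.0, -1.6)

From the two frames, the cyan torus sits at roughly (9.7, 3.2) before and (12.7, 1.6) after.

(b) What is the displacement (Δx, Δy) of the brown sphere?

(1.7, 0.6)

The brown sphere was at about (8.5, 2.0) and moved to about (10.2, 2.6).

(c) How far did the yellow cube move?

2.1

The yellow cube was near (10.7, 7.8) before and (12.3, 6.5) after, so it travelled √(1.6² + 1.3²) ≈ 2.1 units.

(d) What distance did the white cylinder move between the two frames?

1.7

The white cylinder moved from about (12.3, 5.8) to (11.9, 4.1), a distance of √(0.4² + 1.7²) ≈ 1.7.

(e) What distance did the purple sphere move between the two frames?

3.6

From (12.1, 3.7) to (9.5, 6.2), the purple sphere covered √(2.6² + 2.5²) ≈ 3.6 units.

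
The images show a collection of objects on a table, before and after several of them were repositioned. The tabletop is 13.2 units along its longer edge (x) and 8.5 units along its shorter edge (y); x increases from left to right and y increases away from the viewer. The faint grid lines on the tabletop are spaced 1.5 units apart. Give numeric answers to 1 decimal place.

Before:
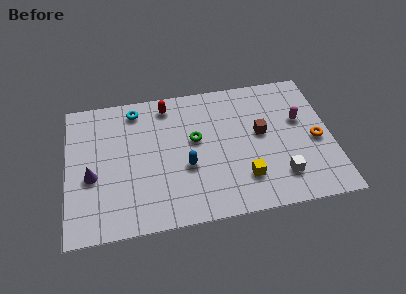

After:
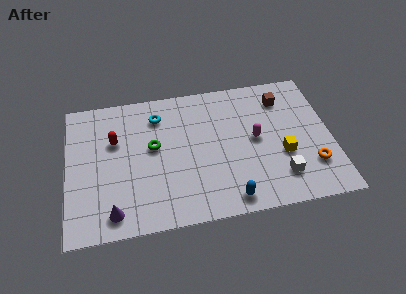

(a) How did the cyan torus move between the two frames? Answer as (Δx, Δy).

(1.1, -0.6)

The cyan torus started near (3.5, 7.3) and ended near (4.6, 6.7).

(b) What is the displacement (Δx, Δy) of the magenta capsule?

(-2.3, -0.8)

From the two frames, the magenta capsule sits at roughly (11.7, 5.2) before and (9.4, 4.4) after.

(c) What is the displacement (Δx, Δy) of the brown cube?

(1.2, 2.0)

The brown cube was at about (9.7, 4.7) and moved to about (10.9, 6.7).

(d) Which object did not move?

the white cube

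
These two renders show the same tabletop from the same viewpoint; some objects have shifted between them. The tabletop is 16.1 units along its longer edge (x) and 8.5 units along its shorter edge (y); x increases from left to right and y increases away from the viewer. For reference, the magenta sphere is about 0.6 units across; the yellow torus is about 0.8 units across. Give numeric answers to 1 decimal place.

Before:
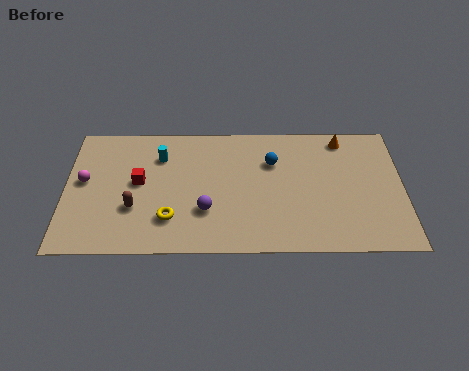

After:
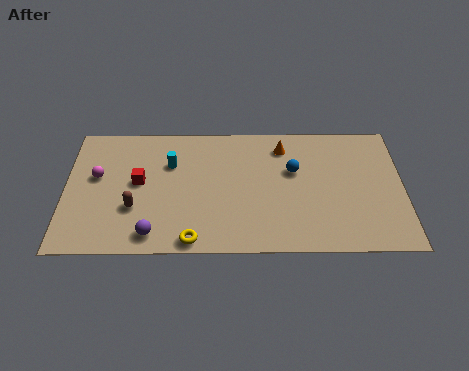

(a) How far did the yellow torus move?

1.8

The yellow torus was near (5.0, 2.2) before and (6.1, 0.8) after, so it travelled √(1.1² + 1.4²) ≈ 1.8 units.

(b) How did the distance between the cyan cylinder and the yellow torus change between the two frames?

+1.0

They were about 4.1 units apart before and 5.1 after — 1.0 units further apart.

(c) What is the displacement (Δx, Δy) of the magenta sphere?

(0.6, 0.3)

The magenta sphere started near (0.9, 4.7) and ended near (1.5, 5.0).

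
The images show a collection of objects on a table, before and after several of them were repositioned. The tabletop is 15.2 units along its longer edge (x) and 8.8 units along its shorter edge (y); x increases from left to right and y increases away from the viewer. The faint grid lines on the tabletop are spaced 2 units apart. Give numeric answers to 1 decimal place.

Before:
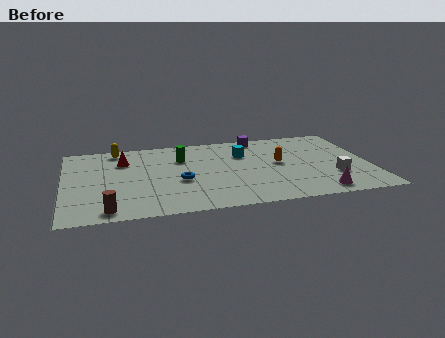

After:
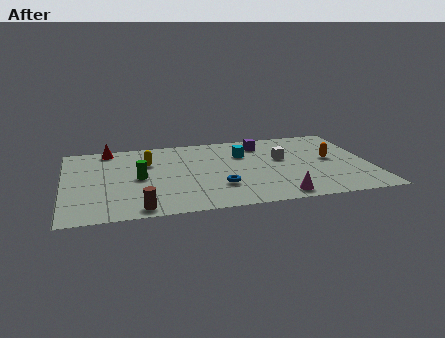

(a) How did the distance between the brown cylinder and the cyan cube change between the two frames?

-1.1

They were about 8.6 units apart before and 7.5 after — 1.1 units closer together.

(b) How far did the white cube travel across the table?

3.5

The white cube moved from about (13.3, 2.7) to (10.9, 5.2), a distance of √(2.4² + 2.5²) ≈ 3.5.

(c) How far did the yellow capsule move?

2.3

From (2.7, 7.8) to (4.2, 6.0), the yellow capsule covered √(1.5² + 1.8²) ≈ 2.3 units.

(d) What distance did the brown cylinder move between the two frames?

1.5

The brown cylinder was near (2.1, 1.0) before and (3.6, 0.9) after, so it travelled √(1.5² + 0.1²) ≈ 1.5 units.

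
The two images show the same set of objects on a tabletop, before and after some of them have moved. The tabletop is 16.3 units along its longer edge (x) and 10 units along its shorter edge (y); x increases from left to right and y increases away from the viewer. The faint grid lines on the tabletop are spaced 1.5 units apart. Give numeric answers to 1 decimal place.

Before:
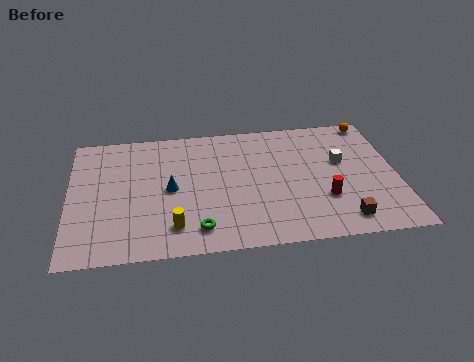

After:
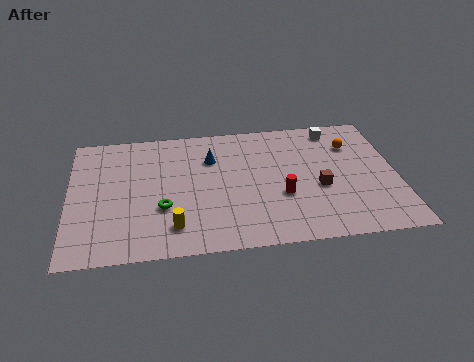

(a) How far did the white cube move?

2.7

The white cube moved from about (13.6, 6.0) to (13.4, 8.7), a distance of √(0.2² + 2.7²) ≈ 2.7.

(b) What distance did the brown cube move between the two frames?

2.8

The brown cube was near (13.4, 1.5) before and (12.4, 4.1) after, so it travelled √(1.0² + 2.6²) ≈ 2.8 units.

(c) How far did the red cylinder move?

2.2

The red cylinder was near (12.6, 3.2) before and (10.5, 3.7) after, so it travelled √(2.1² + 0.5²) ≈ 2.2 units.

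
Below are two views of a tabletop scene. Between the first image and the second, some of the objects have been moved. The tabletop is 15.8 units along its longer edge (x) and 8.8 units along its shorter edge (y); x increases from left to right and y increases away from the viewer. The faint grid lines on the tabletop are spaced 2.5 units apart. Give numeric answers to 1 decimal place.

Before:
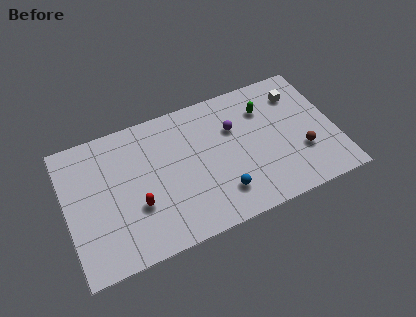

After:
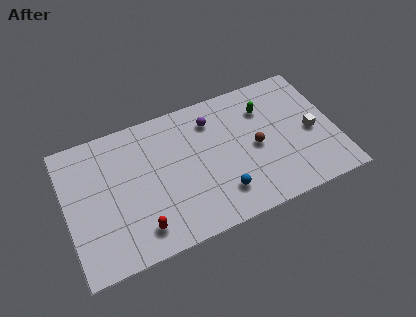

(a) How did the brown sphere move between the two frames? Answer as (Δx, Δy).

(-2.6, 1.3)

The brown sphere was at about (13.7, 2.9) and moved to about (11.1, 4.2).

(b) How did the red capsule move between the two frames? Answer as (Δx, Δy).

(0.0, -1.5)

From the two frames, the red capsule sits at roughly (4.0, 3.1) before and (4.0, 1.6) after.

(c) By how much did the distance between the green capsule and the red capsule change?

+0.7

Before: roughly 8.6 units apart; after: 9.3. That's 0.7 units further apart.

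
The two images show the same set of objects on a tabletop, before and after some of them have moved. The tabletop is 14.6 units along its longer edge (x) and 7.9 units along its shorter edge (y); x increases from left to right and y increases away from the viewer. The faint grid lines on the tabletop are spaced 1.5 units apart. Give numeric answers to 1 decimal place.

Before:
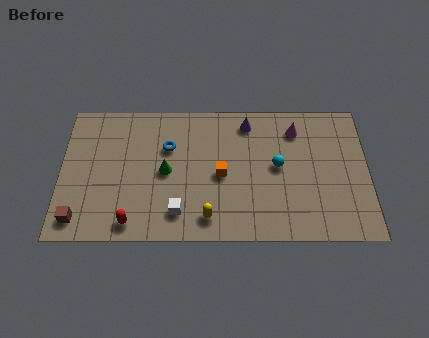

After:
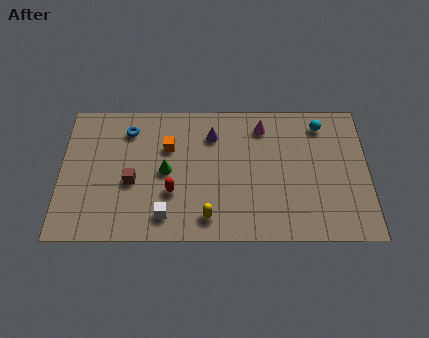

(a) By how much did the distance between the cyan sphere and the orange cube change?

+4.7

They were about 2.7 units apart before and 7.4 after — 4.7 units further apart.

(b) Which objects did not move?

the green cone and the yellow capsule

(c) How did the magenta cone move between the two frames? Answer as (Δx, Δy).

(-1.6, 0.2)

From the two frames, the magenta cone sits at roughly (11.2, 6.3) before and (9.6, 6.5) after.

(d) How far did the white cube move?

0.6

The white cube moved from about (5.6, 1.6) to (5.0, 1.4), a distance of √(0.6² + 0.2²) ≈ 0.6.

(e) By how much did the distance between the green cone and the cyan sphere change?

+2.6

They were about 5.3 units apart before and 7.9 after — 2.6 units further apart.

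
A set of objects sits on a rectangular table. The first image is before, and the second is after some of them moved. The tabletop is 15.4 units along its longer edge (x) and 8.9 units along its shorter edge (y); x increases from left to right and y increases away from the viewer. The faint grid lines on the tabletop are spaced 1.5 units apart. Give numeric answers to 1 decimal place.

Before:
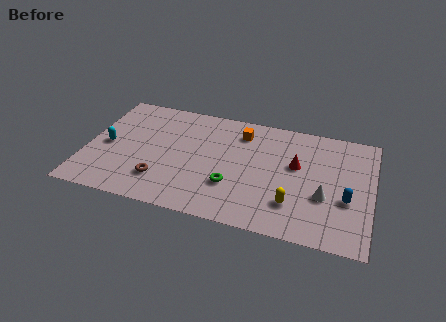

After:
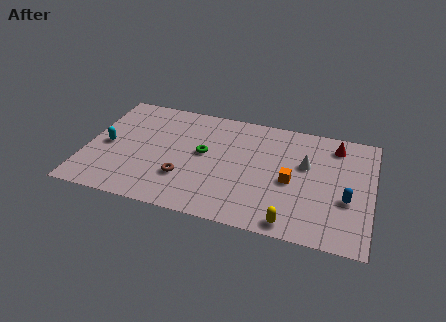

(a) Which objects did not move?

the blue capsule and the cyan capsule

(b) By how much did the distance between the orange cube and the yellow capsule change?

-2.6

The distance was about 5.7 in the first image and 3.1 in the second, so they moved 2.6 units closer together.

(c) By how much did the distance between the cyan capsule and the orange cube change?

+2.3

The distance was about 7.7 in the first image and 10.0 in the second, so they moved 2.3 units further apart.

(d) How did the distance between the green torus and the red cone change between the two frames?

+3.3

They were about 4.1 units apart before and 7.4 after — 3.3 units further apart.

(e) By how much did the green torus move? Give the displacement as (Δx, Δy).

(-1.7, 2.1)

From the two frames, the green torus sits at roughly (8.0, 2.8) before and (6.3, 4.9) after.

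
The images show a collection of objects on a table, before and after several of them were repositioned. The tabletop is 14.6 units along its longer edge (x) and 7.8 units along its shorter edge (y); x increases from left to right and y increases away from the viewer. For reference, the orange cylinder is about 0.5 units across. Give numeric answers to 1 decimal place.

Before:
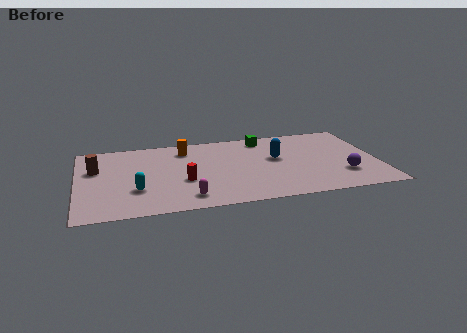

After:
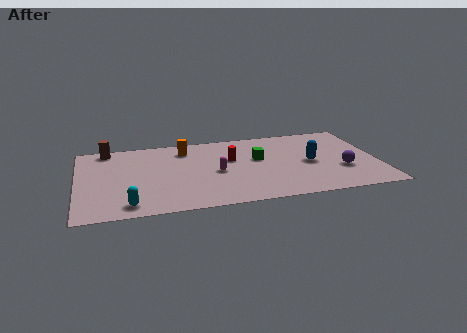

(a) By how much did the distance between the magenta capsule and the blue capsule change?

-0.9

The distance was about 5.5 in the first image and 4.6 in the second, so they moved 0.9 units closer together.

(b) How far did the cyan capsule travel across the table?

1.5

The cyan capsule was near (2.8, 2.5) before and (2.4, 1.1) after, so it travelled √(0.4² + 1.4²) ≈ 1.5 units.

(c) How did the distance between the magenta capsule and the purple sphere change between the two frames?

-1.5

Before: roughly 7.7 units apart; after: 6.2. That's 1.5 units closer together.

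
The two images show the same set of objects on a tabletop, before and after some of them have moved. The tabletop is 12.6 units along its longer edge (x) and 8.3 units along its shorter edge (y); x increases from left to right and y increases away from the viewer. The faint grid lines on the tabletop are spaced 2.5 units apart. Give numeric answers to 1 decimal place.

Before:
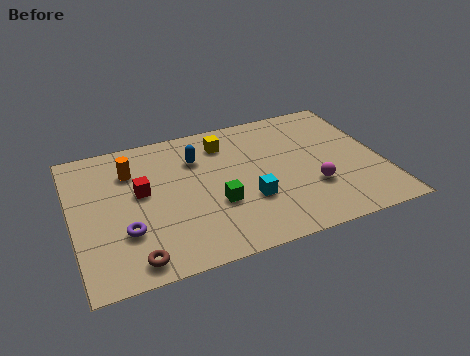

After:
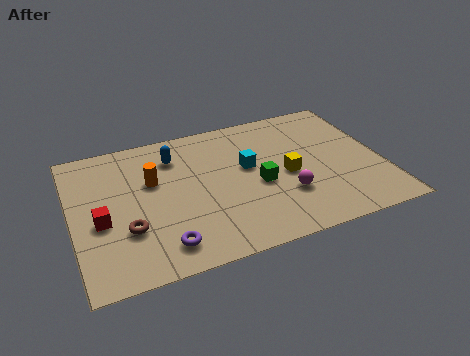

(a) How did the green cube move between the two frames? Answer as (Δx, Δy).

(1.8, 0.6)

The green cube was at about (5.7, 3.0) and moved to about (7.5, 3.6).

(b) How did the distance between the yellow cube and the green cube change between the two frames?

-2.5

The distance was about 3.7 in the first image and 1.2 in the second, so they moved 2.5 units closer together.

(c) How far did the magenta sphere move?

1.1

The magenta sphere was near (9.6, 2.7) before and (8.5, 2.6) after, so it travelled √(1.1² + 0.1²) ≈ 1.1 units.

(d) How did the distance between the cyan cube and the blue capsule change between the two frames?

-0.4

They were about 3.7 units apart before and 3.3 after — 0.4 units closer together.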